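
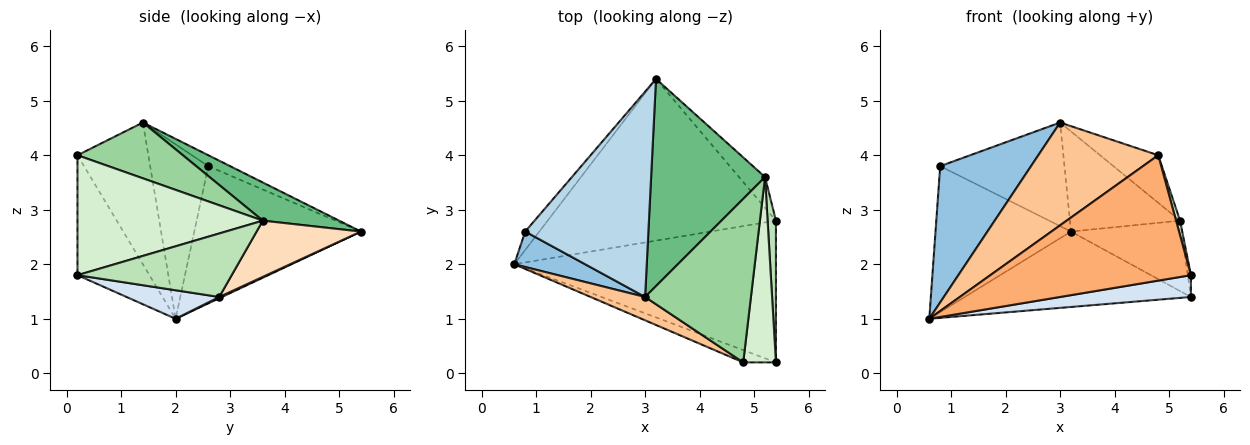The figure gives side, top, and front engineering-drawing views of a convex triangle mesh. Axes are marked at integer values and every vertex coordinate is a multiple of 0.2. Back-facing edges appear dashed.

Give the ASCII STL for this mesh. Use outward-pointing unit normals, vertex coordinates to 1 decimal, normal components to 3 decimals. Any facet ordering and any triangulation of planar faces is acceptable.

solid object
 facet normal -0.773 0.629 -0.080
  outer loop
   vertex 0.8 2.6 3.8
   vertex 3.2 5.4 2.6
   vertex 0.6 2.0 1.0
  endloop
 endfacet
 facet normal -0.527 -0.823 0.214
  outer loop
   vertex 0.8 2.6 3.8
   vertex 0.6 2.0 1.0
   vertex 3.0 1.4 4.6
  endloop
 endfacet
 facet normal -0.079 0.449 0.890
  outer loop
   vertex 0.8 2.6 3.8
   vertex 3.0 1.4 4.6
   vertex 3.2 5.4 2.6
  endloop
 endfacet
 facet normal 0.107 -0.151 -0.983
  outer loop
   vertex 5.4 2.8 1.4
   vertex 5.4 0.2 1.8
   vertex 0.6 2.0 1.0
  endloop
 endfacet
 facet normal 0.005 0.423 -0.906
  outer loop
   vertex 5.4 2.8 1.4
   vertex 0.6 2.0 1.0
   vertex 3.2 5.4 2.6
  endloop
 endfacet
 facet normal -0.336 -0.937 -0.092
  outer loop
   vertex 4.8 0.2 4.0
   vertex 0.6 2.0 1.0
   vertex 5.4 0.2 1.8
  endloop
 endfacet
 facet normal -0.499 -0.845 0.192
  outer loop
   vertex 4.8 0.2 4.0
   vertex 3.0 1.4 4.6
   vertex 0.6 2.0 1.0
  endloop
 endfacet
 facet normal 0.654 0.693 -0.303
  outer loop
   vertex 5.2 3.6 2.8
   vertex 5.4 2.8 1.4
   vertex 3.2 5.4 2.6
  endloop
 endfacet
 facet normal 0.289 0.417 0.862
  outer loop
   vertex 5.2 3.6 2.8
   vertex 3.2 5.4 2.6
   vertex 3.0 1.4 4.6
  endloop
 endfacet
 facet normal 0.452 0.249 0.857
  outer loop
   vertex 5.2 3.6 2.8
   vertex 3.0 1.4 4.6
   vertex 4.8 0.2 4.0
  endloop
 endfacet
 facet normal 0.991 0.020 0.130
  outer loop
   vertex 5.2 3.6 2.8
   vertex 5.4 0.2 1.8
   vertex 5.4 2.8 1.4
  endloop
 endfacet
 facet normal 0.965 -0.021 0.263
  outer loop
   vertex 5.2 3.6 2.8
   vertex 4.8 0.2 4.0
   vertex 5.4 0.2 1.8
  endloop
 endfacet
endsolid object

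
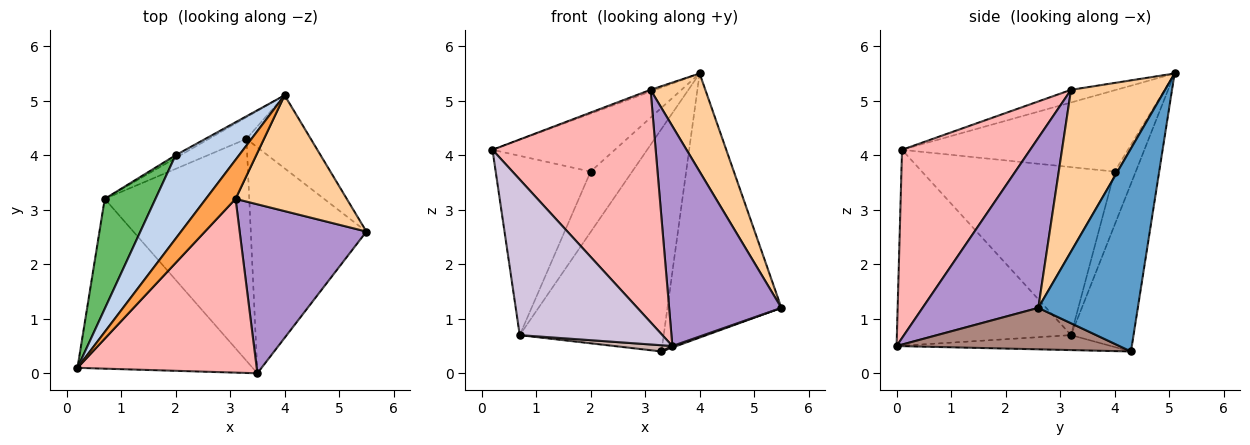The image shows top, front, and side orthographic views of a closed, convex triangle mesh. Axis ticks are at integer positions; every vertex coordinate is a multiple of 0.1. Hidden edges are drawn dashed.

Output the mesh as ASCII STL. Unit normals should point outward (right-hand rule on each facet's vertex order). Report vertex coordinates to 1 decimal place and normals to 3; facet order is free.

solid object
 facet normal 0.644 0.737 -0.204
  outer loop
   vertex 3.3 4.3 0.4
   vertex 4.0 5.1 5.5
   vertex 5.5 2.6 1.2
  endloop
 endfacet
 facet normal -0.725 0.393 0.566
  outer loop
   vertex 2.0 4.0 3.7
   vertex 0.2 0.1 4.1
   vertex 4.0 5.1 5.5
  endloop
 endfacet
 facet normal -0.392 0.041 0.919
  outer loop
   vertex 3.1 3.2 5.2
   vertex 4.0 5.1 5.5
   vertex 0.2 0.1 4.1
  endloop
 endfacet
 facet normal 0.743 -0.433 0.511
  outer loop
   vertex 3.1 3.2 5.2
   vertex 5.5 2.6 1.2
   vertex 4.0 5.1 5.5
  endloop
 endfacet
 facet normal -0.866 0.426 0.261
  outer loop
   vertex 0.7 3.2 0.7
   vertex 0.2 0.1 4.1
   vertex 2.0 4.0 3.7
  endloop
 endfacet
 facet normal -0.397 0.914 -0.089
  outer loop
   vertex 0.7 3.2 0.7
   vertex 4.0 5.1 5.5
   vertex 3.3 4.3 0.4
  endloop
 endfacet
 facet normal -0.453 0.891 -0.041
  outer loop
   vertex 0.7 3.2 0.7
   vertex 2.0 4.0 3.7
   vertex 4.0 5.1 5.5
  endloop
 endfacet
 facet normal 0.532 -0.678 0.507
  outer loop
   vertex 3.5 0.0 0.5
   vertex 3.1 3.2 5.2
   vertex 0.2 0.1 4.1
  endloop
 endfacet
 facet normal 0.633 -0.614 0.472
  outer loop
   vertex 3.5 0.0 0.5
   vertex 5.5 2.6 1.2
   vertex 3.1 3.2 5.2
  endloop
 endfacet
 facet normal -0.636 -0.521 -0.569
  outer loop
   vertex 3.5 0.0 0.5
   vertex 0.2 0.1 4.1
   vertex 0.7 3.2 0.7
  endloop
 endfacet
 facet normal 0.338 -0.006 -0.941
  outer loop
   vertex 3.5 0.0 0.5
   vertex 3.3 4.3 0.4
   vertex 5.5 2.6 1.2
  endloop
 endfacet
 facet normal -0.103 -0.028 -0.994
  outer loop
   vertex 3.5 0.0 0.5
   vertex 0.7 3.2 0.7
   vertex 3.3 4.3 0.4
  endloop
 endfacet
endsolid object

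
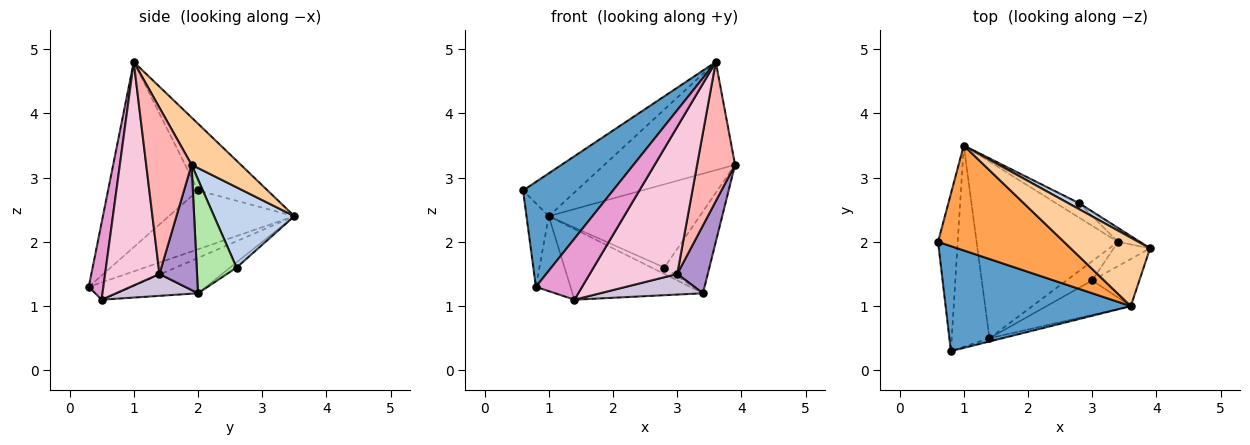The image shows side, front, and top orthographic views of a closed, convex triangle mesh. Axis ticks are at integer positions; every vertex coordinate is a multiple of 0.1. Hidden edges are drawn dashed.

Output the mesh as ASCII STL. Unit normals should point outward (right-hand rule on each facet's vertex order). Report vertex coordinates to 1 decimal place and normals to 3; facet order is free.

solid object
 facet normal -0.577 -0.577 0.577
  outer loop
   vertex 3.6 1.0 4.8
   vertex 0.6 2.0 2.8
   vertex 0.8 0.3 1.3
  endloop
 endfacet
 facet normal 0.469 0.881 0.063
  outer loop
   vertex 1.0 3.5 2.4
   vertex 3.9 1.9 3.2
   vertex 2.8 2.6 1.6
  endloop
 endfacet
 facet normal -0.441 0.339 0.831
  outer loop
   vertex 1.0 3.5 2.4
   vertex 0.6 2.0 2.8
   vertex 3.6 1.0 4.8
  endloop
 endfacet
 facet normal 0.304 0.805 0.510
  outer loop
   vertex 1.0 3.5 2.4
   vertex 3.6 1.0 4.8
   vertex 3.9 1.9 3.2
  endloop
 endfacet
 facet normal -0.935 0.166 -0.313
  outer loop
   vertex 1.0 3.5 2.4
   vertex 0.8 0.3 1.3
   vertex 0.6 2.0 2.8
  endloop
 endfacet
 facet normal 0.658 0.742 -0.127
  outer loop
   vertex 3.4 2.0 1.2
   vertex 2.8 2.6 1.6
   vertex 3.9 1.9 3.2
  endloop
 endfacet
 facet normal -0.199 0.398 -0.896
  outer loop
   vertex 3.4 2.0 1.2
   vertex 1.0 3.5 2.4
   vertex 2.8 2.6 1.6
  endloop
 endfacet
 facet normal 0.749 -0.627 -0.212
  outer loop
   vertex 3.0 1.4 1.5
   vertex 3.9 1.9 3.2
   vertex 3.6 1.0 4.8
  endloop
 endfacet
 facet normal 0.757 -0.615 -0.220
  outer loop
   vertex 3.0 1.4 1.5
   vertex 3.4 2.0 1.2
   vertex 3.9 1.9 3.2
  endloop
 endfacet
 facet normal 0.503 -0.631 -0.591
  outer loop
   vertex 1.4 0.5 1.1
   vertex 3.4 2.0 1.2
   vertex 3.0 1.4 1.5
  endloop
 endfacet
 facet normal -0.394 0.321 -0.861
  outer loop
   vertex 1.4 0.5 1.1
   vertex 0.8 0.3 1.3
   vertex 1.0 3.5 2.4
  endloop
 endfacet
 facet normal -0.226 0.362 -0.904
  outer loop
   vertex 1.4 0.5 1.1
   vertex 1.0 3.5 2.4
   vertex 3.4 2.0 1.2
  endloop
 endfacet
 facet normal 0.301 -0.952 -0.050
  outer loop
   vertex 1.4 0.5 1.1
   vertex 3.6 1.0 4.8
   vertex 0.8 0.3 1.3
  endloop
 endfacet
 facet normal 0.517 -0.833 -0.195
  outer loop
   vertex 1.4 0.5 1.1
   vertex 3.0 1.4 1.5
   vertex 3.6 1.0 4.8
  endloop
 endfacet
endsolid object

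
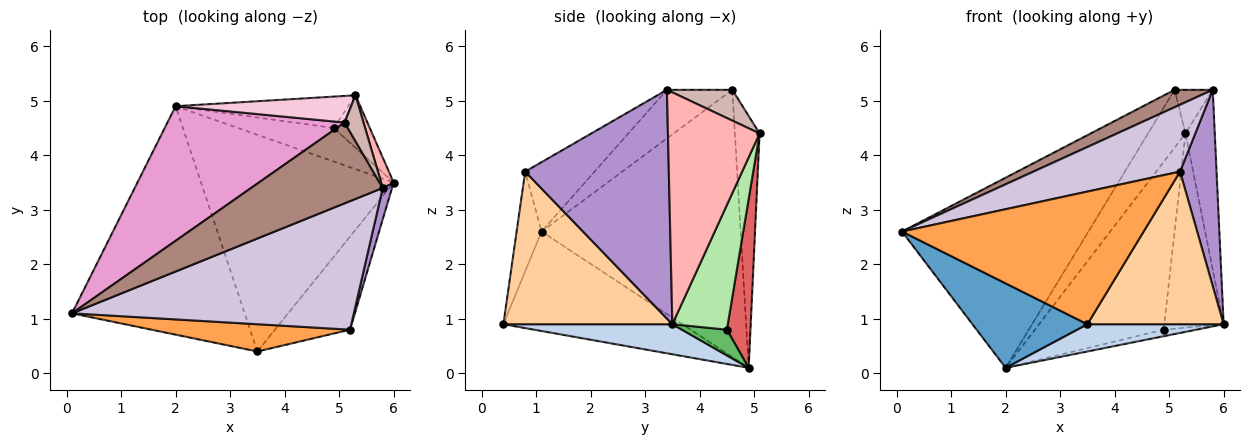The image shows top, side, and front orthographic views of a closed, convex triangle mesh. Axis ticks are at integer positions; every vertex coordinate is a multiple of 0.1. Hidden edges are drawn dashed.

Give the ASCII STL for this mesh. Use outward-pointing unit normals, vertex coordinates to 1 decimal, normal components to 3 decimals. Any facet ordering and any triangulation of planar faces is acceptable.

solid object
 facet normal -0.475 -0.305 -0.825
  outer loop
   vertex 3.5 0.4 0.9
   vertex 0.1 1.1 2.6
   vertex 2.0 4.9 0.1
  endloop
 endfacet
 facet normal 0.153 -0.123 -0.981
  outer loop
   vertex 3.5 0.4 0.9
   vertex 2.0 4.9 0.1
   vertex 6.0 3.5 0.9
  endloop
 endfacet
 facet normal -0.101 -0.975 0.200
  outer loop
   vertex 3.5 0.4 0.9
   vertex 5.2 0.8 3.7
   vertex 0.1 1.1 2.6
  endloop
 endfacet
 facet normal 0.727 -0.586 -0.358
  outer loop
   vertex 3.5 0.4 0.9
   vertex 6.0 3.5 0.9
   vertex 5.2 0.8 3.7
  endloop
 endfacet
 facet normal 0.255 0.185 -0.949
  outer loop
   vertex 4.9 4.5 0.8
   vertex 6.0 3.5 0.9
   vertex 2.0 4.9 0.1
  endloop
 endfacet
 facet normal 0.669 0.717 -0.194
  outer loop
   vertex 4.9 4.5 0.8
   vertex 5.3 5.1 4.4
   vertex 6.0 3.5 0.9
  endloop
 endfacet
 facet normal 0.177 0.967 -0.181
  outer loop
   vertex 4.9 4.5 0.8
   vertex 2.0 4.9 0.1
   vertex 5.3 5.1 4.4
  endloop
 endfacet
 facet normal 0.951 0.304 0.051
  outer loop
   vertex 5.8 3.4 5.2
   vertex 6.0 3.5 0.9
   vertex 5.3 5.1 4.4
  endloop
 endfacet
 facet normal 0.968 -0.246 0.039
  outer loop
   vertex 5.8 3.4 5.2
   vertex 5.2 0.8 3.7
   vertex 6.0 3.5 0.9
  endloop
 endfacet
 facet normal -0.213 -0.451 0.867
  outer loop
   vertex 5.8 3.4 5.2
   vertex 0.1 1.1 2.6
   vertex 5.2 0.8 3.7
  endloop
 endfacet
 facet normal -0.340 -0.198 0.920
  outer loop
   vertex 5.1 4.6 5.2
   vertex 0.1 1.1 2.6
   vertex 5.8 3.4 5.2
  endloop
 endfacet
 facet normal 0.763 0.445 0.469
  outer loop
   vertex 5.1 4.6 5.2
   vertex 5.8 3.4 5.2
   vertex 5.3 5.1 4.4
  endloop
 endfacet
 facet normal -0.657 0.615 0.436
  outer loop
   vertex 5.1 4.6 5.2
   vertex 2.0 4.9 0.1
   vertex 0.1 1.1 2.6
  endloop
 endfacet
 facet normal -0.514 0.779 0.358
  outer loop
   vertex 5.1 4.6 5.2
   vertex 5.3 5.1 4.4
   vertex 2.0 4.9 0.1
  endloop
 endfacet
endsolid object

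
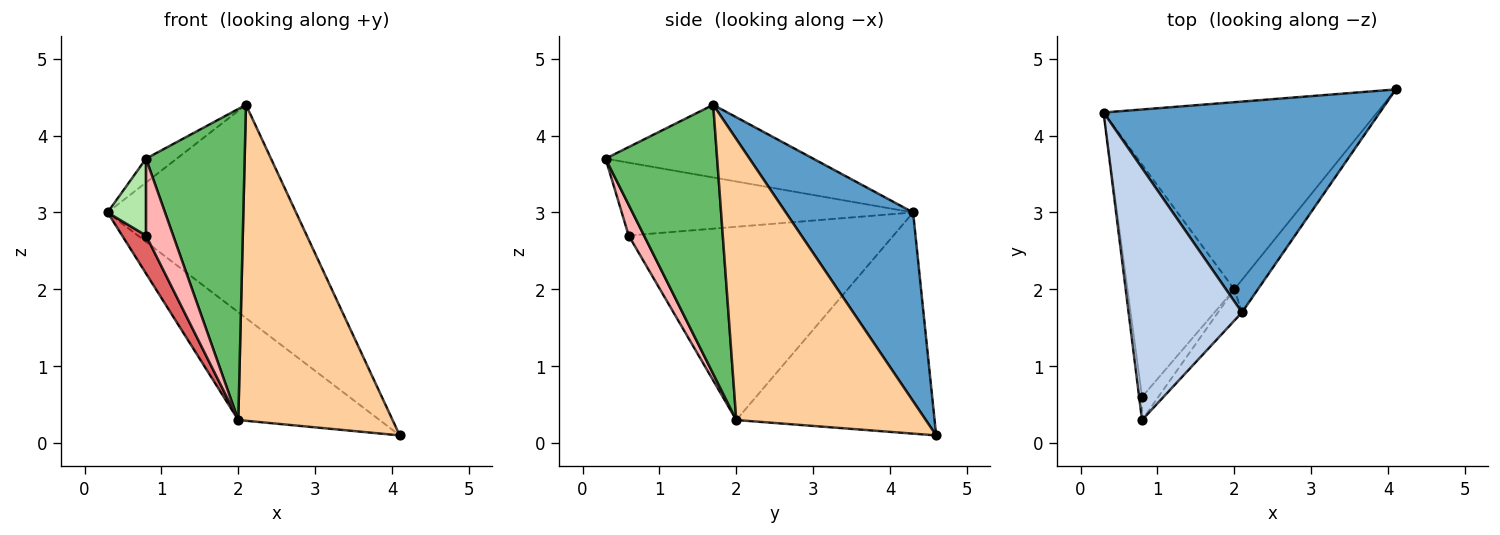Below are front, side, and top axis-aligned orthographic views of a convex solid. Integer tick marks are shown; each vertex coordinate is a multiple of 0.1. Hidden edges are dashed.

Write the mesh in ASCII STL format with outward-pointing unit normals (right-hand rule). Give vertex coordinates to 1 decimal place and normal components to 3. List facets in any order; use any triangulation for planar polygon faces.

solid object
 facet normal 0.433 0.641 0.634
  outer loop
   vertex 2.1 1.7 4.4
   vertex 4.1 4.6 0.1
   vertex 0.3 4.3 3.0
  endloop
 endfacet
 facet normal -0.538 0.080 0.839
  outer loop
   vertex 2.1 1.7 4.4
   vertex 0.3 4.3 3.0
   vertex 0.8 0.3 3.7
  endloop
 endfacet
 facet normal -0.574 0.409 -0.710
  outer loop
   vertex 2.0 2.0 0.3
   vertex 0.3 4.3 3.0
   vertex 4.1 4.6 0.1
  endloop
 endfacet
 facet normal 0.774 -0.630 -0.065
  outer loop
   vertex 2.0 2.0 0.3
   vertex 4.1 4.6 0.1
   vertex 2.1 1.7 4.4
  endloop
 endfacet
 facet normal 0.748 -0.661 -0.067
  outer loop
   vertex 2.0 2.0 0.3
   vertex 2.1 1.7 4.4
   vertex 0.8 0.3 3.7
  endloop
 endfacet
 facet normal -0.991 -0.131 -0.039
  outer loop
   vertex 0.8 0.6 2.7
   vertex 0.8 0.3 3.7
   vertex 0.3 4.3 3.0
  endloop
 endfacet
 facet normal -0.872 -0.079 -0.482
  outer loop
   vertex 0.8 0.6 2.7
   vertex 0.3 4.3 3.0
   vertex 2.0 2.0 0.3
  endloop
 endfacet
 facet normal 0.477 -0.842 -0.253
  outer loop
   vertex 0.8 0.6 2.7
   vertex 2.0 2.0 0.3
   vertex 0.8 0.3 3.7
  endloop
 endfacet
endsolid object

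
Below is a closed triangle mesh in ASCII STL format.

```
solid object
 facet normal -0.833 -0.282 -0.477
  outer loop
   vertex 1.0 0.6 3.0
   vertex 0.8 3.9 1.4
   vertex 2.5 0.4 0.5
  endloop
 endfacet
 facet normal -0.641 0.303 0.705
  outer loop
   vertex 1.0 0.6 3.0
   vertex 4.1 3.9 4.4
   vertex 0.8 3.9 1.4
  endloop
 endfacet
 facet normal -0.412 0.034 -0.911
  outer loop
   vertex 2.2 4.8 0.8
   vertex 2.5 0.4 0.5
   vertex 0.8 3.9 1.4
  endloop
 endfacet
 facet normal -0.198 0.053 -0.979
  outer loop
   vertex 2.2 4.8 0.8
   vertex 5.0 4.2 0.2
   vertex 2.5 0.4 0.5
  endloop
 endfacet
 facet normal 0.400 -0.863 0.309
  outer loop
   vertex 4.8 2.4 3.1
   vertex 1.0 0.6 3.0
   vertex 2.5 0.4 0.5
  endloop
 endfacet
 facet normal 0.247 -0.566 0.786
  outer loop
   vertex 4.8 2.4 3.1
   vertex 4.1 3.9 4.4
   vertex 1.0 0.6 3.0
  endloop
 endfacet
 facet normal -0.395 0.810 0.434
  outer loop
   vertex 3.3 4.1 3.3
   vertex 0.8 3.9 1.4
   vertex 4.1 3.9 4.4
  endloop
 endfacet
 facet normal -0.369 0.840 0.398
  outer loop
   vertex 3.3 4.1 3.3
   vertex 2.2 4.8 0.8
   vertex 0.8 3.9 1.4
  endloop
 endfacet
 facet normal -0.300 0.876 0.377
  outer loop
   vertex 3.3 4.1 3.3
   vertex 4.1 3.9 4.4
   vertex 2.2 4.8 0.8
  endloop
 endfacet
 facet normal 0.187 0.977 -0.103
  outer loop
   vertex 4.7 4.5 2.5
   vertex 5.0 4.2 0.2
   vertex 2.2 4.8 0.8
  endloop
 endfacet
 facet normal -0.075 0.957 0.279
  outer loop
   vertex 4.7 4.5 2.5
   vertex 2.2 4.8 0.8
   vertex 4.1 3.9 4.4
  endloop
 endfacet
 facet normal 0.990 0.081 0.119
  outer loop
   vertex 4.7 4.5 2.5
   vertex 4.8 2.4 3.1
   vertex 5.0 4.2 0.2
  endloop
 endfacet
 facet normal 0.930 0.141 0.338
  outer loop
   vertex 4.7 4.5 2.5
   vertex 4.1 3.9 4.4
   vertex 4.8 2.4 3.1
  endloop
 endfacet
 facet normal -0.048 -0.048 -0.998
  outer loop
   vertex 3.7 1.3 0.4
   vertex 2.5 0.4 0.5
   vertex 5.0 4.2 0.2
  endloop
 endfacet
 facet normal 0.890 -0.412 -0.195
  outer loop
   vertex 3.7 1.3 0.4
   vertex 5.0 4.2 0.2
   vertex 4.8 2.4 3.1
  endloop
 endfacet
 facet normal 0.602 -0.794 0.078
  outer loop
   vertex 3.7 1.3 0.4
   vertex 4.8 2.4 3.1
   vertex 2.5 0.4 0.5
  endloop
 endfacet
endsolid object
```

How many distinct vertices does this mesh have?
10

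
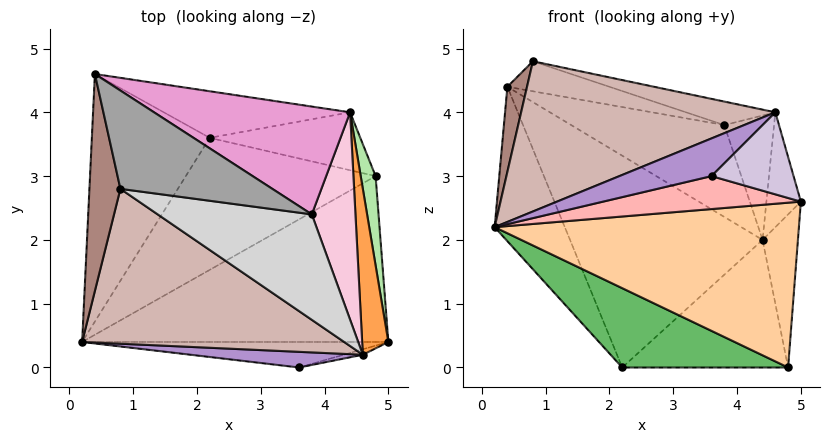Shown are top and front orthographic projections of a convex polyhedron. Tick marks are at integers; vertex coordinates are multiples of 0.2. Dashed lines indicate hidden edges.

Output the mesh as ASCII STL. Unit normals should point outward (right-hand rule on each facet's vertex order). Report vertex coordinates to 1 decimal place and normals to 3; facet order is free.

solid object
 facet normal -0.872 0.259 -0.416
  outer loop
   vertex 2.2 3.6 0.0
   vertex 0.2 0.4 2.2
   vertex 0.4 4.6 4.4
  endloop
 endfacet
 facet normal 0.018 0.977 -0.215
  outer loop
   vertex 4.4 4.0 2.0
   vertex 2.2 3.6 0.0
   vertex 0.4 4.6 4.4
  endloop
 endfacet
 facet normal 0.933 0.205 0.296
  outer loop
   vertex 4.6 0.2 4.0
   vertex 5.0 0.4 2.6
   vertex 4.4 4.0 2.0
  endloop
 endfacet
 facet normal 0.059 -0.704 -0.708
  outer loop
   vertex 4.8 3.0 0.0
   vertex 5.0 0.4 2.6
   vertex 0.2 0.4 2.2
  endloop
 endfacet
 facet normal -0.118 -0.511 -0.851
  outer loop
   vertex 4.8 3.0 0.0
   vertex 0.2 0.4 2.2
   vertex 2.2 3.6 0.0
  endloop
 endfacet
 facet normal 0.978 0.181 0.105
  outer loop
   vertex 4.8 3.0 0.0
   vertex 4.4 4.0 2.0
   vertex 5.0 0.4 2.6
  endloop
 endfacet
 facet normal 0.206 0.891 -0.404
  outer loop
   vertex 4.8 3.0 0.0
   vertex 2.2 3.6 0.0
   vertex 4.4 4.0 2.0
  endloop
 endfacet
 facet normal 0.051 -0.790 -0.611
  outer loop
   vertex 3.6 0.0 3.0
   vertex 0.2 0.4 2.2
   vertex 5.0 0.4 2.6
  endloop
 endfacet
 facet normal -0.195 -0.906 0.376
  outer loop
   vertex 3.6 0.0 3.0
   vertex 4.6 0.2 4.0
   vertex 0.2 0.4 2.2
  endloop
 endfacet
 facet normal 0.257 -0.964 -0.064
  outer loop
   vertex 3.6 0.0 3.0
   vertex 5.0 0.4 2.6
   vertex 4.6 0.2 4.0
  endloop
 endfacet
 facet normal -0.932 -0.132 0.337
  outer loop
   vertex 0.8 2.8 4.8
   vertex 0.4 4.6 4.4
   vertex 0.2 0.4 2.2
  endloop
 endfacet
 facet normal -0.309 -0.662 0.683
  outer loop
   vertex 0.8 2.8 4.8
   vertex 0.2 0.4 2.2
   vertex 4.6 0.2 4.0
  endloop
 endfacet
 facet normal 0.485 0.567 0.666
  outer loop
   vertex 3.8 2.4 3.8
   vertex 4.4 4.0 2.0
   vertex 0.4 4.6 4.4
  endloop
 endfacet
 facet normal 0.768 0.329 0.549
  outer loop
   vertex 3.8 2.4 3.8
   vertex 4.6 0.2 4.0
   vertex 4.4 4.0 2.0
  endloop
 endfacet
 facet normal 0.337 0.275 0.901
  outer loop
   vertex 3.8 2.4 3.8
   vertex 0.4 4.6 4.4
   vertex 0.8 2.8 4.8
  endloop
 endfacet
 facet normal 0.334 0.205 0.920
  outer loop
   vertex 3.8 2.4 3.8
   vertex 0.8 2.8 4.8
   vertex 4.6 0.2 4.0
  endloop
 endfacet
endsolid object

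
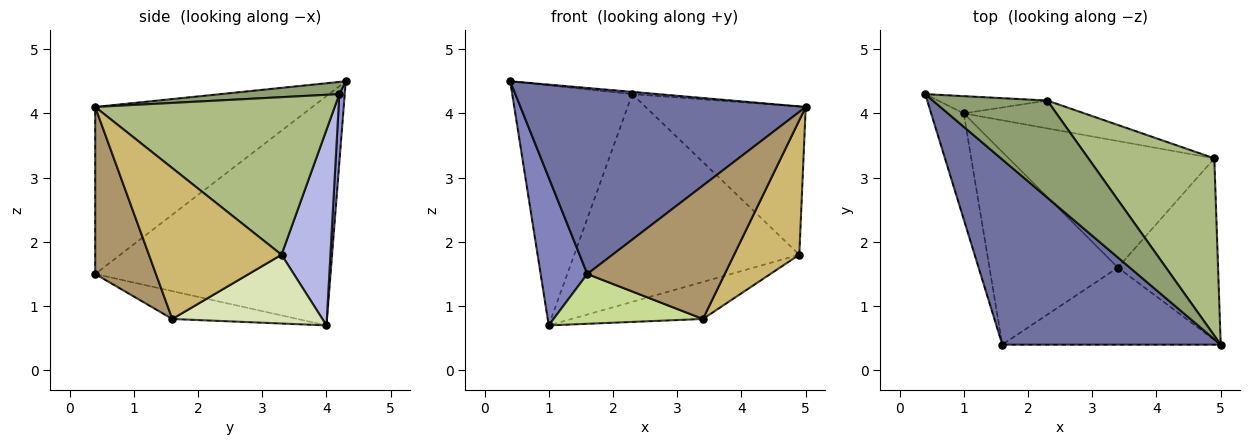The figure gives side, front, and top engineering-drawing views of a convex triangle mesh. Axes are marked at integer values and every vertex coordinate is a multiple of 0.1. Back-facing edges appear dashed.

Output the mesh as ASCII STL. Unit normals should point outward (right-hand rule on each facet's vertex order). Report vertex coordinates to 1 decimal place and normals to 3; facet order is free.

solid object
 facet normal -0.475 -0.624 0.621
  outer loop
   vertex 1.6 0.4 1.5
   vertex 5.0 0.4 4.1
   vertex 0.4 4.3 4.5
  endloop
 endfacet
 facet normal -0.971 -0.193 -0.138
  outer loop
   vertex 1.0 4.0 0.7
   vertex 1.6 0.4 1.5
   vertex 0.4 4.3 4.5
  endloop
 endfacet
 facet normal 0.045 0.996 -0.072
  outer loop
   vertex 2.3 4.2 4.3
   vertex 1.0 4.0 0.7
   vertex 0.4 4.3 4.5
  endloop
 endfacet
 facet normal 0.211 0.969 -0.130
  outer loop
   vertex 2.3 4.2 4.3
   vertex 4.9 3.3 1.8
   vertex 1.0 4.0 0.7
  endloop
 endfacet
 facet normal 0.106 0.023 0.994
  outer loop
   vertex 2.3 4.2 4.3
   vertex 0.4 4.3 4.5
   vertex 5.0 0.4 4.1
  endloop
 endfacet
 facet normal 0.692 0.463 0.553
  outer loop
   vertex 2.3 4.2 4.3
   vertex 5.0 0.4 4.1
   vertex 4.9 3.3 1.8
  endloop
 endfacet
 facet normal -0.205 -0.245 -0.948
  outer loop
   vertex 3.4 1.6 0.8
   vertex 1.6 0.4 1.5
   vertex 1.0 4.0 0.7
  endloop
 endfacet
 facet normal 0.306 0.268 -0.914
  outer loop
   vertex 3.4 1.6 0.8
   vertex 1.0 4.0 0.7
   vertex 4.9 3.3 1.8
  endloop
 endfacet
 facet normal 0.357 -0.809 -0.467
  outer loop
   vertex 3.4 1.6 0.8
   vertex 5.0 0.4 4.1
   vertex 1.6 0.4 1.5
  endloop
 endfacet
 facet normal 0.771 -0.379 -0.512
  outer loop
   vertex 3.4 1.6 0.8
   vertex 4.9 3.3 1.8
   vertex 5.0 0.4 4.1
  endloop
 endfacet
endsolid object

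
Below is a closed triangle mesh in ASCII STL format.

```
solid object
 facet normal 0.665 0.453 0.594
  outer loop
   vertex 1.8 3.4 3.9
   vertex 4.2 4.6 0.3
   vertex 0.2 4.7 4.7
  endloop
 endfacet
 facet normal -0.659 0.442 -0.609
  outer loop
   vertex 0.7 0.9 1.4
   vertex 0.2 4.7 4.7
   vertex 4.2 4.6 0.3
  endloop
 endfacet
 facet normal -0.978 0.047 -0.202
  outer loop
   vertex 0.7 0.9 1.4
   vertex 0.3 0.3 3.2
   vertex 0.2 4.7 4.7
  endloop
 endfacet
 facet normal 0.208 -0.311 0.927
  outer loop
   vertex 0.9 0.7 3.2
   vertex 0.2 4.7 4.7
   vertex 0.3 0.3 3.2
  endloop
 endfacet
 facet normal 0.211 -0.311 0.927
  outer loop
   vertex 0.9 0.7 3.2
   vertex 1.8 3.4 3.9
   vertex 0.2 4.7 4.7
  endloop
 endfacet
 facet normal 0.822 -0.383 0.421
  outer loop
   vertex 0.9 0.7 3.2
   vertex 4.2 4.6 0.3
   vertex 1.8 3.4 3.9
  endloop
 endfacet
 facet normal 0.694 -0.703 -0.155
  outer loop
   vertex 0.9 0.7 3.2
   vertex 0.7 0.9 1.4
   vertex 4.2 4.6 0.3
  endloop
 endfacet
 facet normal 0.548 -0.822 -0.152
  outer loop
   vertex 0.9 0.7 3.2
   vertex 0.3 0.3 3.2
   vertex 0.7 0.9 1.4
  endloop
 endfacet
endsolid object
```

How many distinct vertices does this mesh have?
6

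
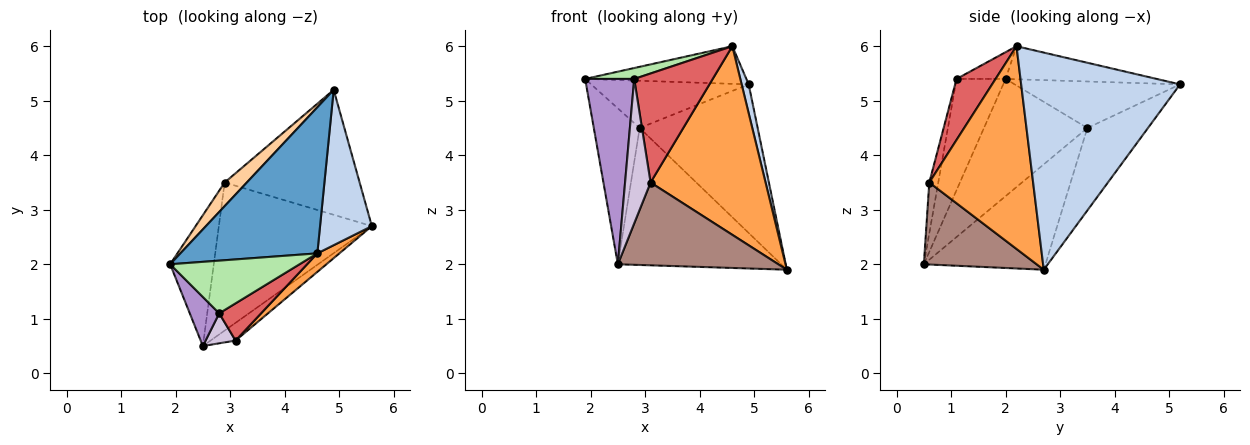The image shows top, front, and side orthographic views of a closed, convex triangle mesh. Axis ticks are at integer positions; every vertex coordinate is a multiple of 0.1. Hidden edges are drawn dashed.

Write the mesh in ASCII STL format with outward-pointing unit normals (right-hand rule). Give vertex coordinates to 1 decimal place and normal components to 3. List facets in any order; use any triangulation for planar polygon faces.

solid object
 facet normal -0.228 0.243 0.943
  outer loop
   vertex 4.6 2.2 6.0
   vertex 4.9 5.2 5.3
   vertex 1.9 2.0 5.4
  endloop
 endfacet
 facet normal 0.972 -0.043 0.232
  outer loop
   vertex 4.6 2.2 6.0
   vertex 5.6 2.7 1.9
   vertex 4.9 5.2 5.3
  endloop
 endfacet
 facet normal 0.668 -0.740 0.073
  outer loop
   vertex 3.1 0.6 3.5
   vertex 5.6 2.7 1.9
   vertex 4.6 2.2 6.0
  endloop
 endfacet
 facet normal -0.685 0.652 0.326
  outer loop
   vertex 2.9 3.5 4.5
   vertex 1.9 2.0 5.4
   vertex 4.9 5.2 5.3
  endloop
 endfacet
 facet normal -0.366 0.712 -0.599
  outer loop
   vertex 2.9 3.5 4.5
   vertex 4.9 5.2 5.3
   vertex 5.6 2.7 1.9
  endloop
 endfacet
 facet normal -0.199 -0.199 0.960
  outer loop
   vertex 2.8 1.1 5.4
   vertex 4.6 2.2 6.0
   vertex 1.9 2.0 5.4
  endloop
 endfacet
 facet normal 0.426 -0.856 0.293
  outer loop
   vertex 2.8 1.1 5.4
   vertex 3.1 0.6 3.5
   vertex 4.6 2.2 6.0
  endloop
 endfacet
 facet normal -0.865 0.384 -0.322
  outer loop
   vertex 2.5 0.5 2.0
   vertex 1.9 2.0 5.4
   vertex 2.9 3.5 4.5
  endloop
 endfacet
 facet normal -0.695 -0.695 0.184
  outer loop
   vertex 2.5 0.5 2.0
   vertex 2.8 1.1 5.4
   vertex 1.9 2.0 5.4
  endloop
 endfacet
 facet normal -0.326 -0.926 0.192
  outer loop
   vertex 2.5 0.5 2.0
   vertex 3.1 0.6 3.5
   vertex 2.8 1.1 5.4
  endloop
 endfacet
 facet normal 0.566 -0.806 -0.173
  outer loop
   vertex 2.5 0.5 2.0
   vertex 5.6 2.7 1.9
   vertex 3.1 0.6 3.5
  endloop
 endfacet
 facet normal -0.451 0.606 -0.655
  outer loop
   vertex 2.5 0.5 2.0
   vertex 2.9 3.5 4.5
   vertex 5.6 2.7 1.9
  endloop
 endfacet
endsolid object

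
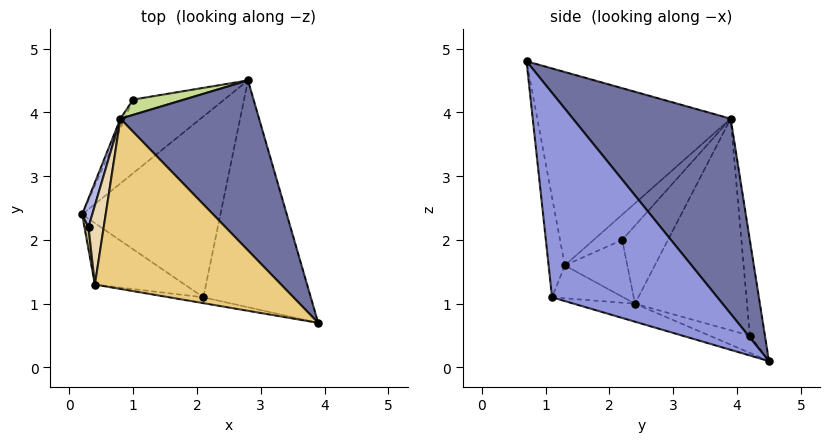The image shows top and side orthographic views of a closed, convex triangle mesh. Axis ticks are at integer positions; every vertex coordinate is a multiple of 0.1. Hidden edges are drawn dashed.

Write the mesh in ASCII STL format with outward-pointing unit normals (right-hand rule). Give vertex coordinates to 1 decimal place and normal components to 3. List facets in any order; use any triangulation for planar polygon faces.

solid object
 facet normal 0.590 0.690 0.420
  outer loop
   vertex 0.8 3.9 3.9
   vertex 3.9 0.7 4.8
   vertex 2.8 4.5 0.1
  endloop
 endfacet
 facet normal -0.125 -0.256 -0.959
  outer loop
   vertex 2.1 1.1 1.1
   vertex 0.2 2.4 1.0
   vertex 2.8 4.5 0.1
  endloop
 endfacet
 facet normal 0.843 -0.304 -0.443
  outer loop
   vertex 2.1 1.1 1.1
   vertex 2.8 4.5 0.1
   vertex 3.9 0.7 4.8
  endloop
 endfacet
 facet normal -0.981 0.146 0.127
  outer loop
   vertex 0.3 2.2 2.0
   vertex 0.8 3.9 3.9
   vertex 0.2 2.4 1.0
  endloop
 endfacet
 facet normal -0.183 -0.187 -0.965
  outer loop
   vertex 1.0 4.2 0.5
   vertex 2.8 4.5 0.1
   vertex 0.2 2.4 1.0
  endloop
 endfacet
 facet normal -0.916 0.402 -0.018
  outer loop
   vertex 1.0 4.2 0.5
   vertex 0.2 2.4 1.0
   vertex 0.8 3.9 3.9
  endloop
 endfacet
 facet normal -0.147 0.986 0.078
  outer loop
   vertex 1.0 4.2 0.5
   vertex 0.8 3.9 3.9
   vertex 2.8 4.5 0.1
  endloop
 endfacet
 facet normal -0.130 -0.991 -0.044
  outer loop
   vertex 0.4 1.3 1.6
   vertex 2.1 1.1 1.1
   vertex 3.9 0.7 4.8
  endloop
 endfacet
 facet normal -0.298 -0.498 -0.814
  outer loop
   vertex 0.4 1.3 1.6
   vertex 0.2 2.4 1.0
   vertex 2.1 1.1 1.1
  endloop
 endfacet
 facet normal -0.987 -0.141 0.071
  outer loop
   vertex 0.4 1.3 1.6
   vertex 0.3 2.2 2.0
   vertex 0.2 2.4 1.0
  endloop
 endfacet
 facet normal -0.644 -0.449 0.620
  outer loop
   vertex 0.4 1.3 1.6
   vertex 3.9 0.7 4.8
   vertex 0.8 3.9 3.9
  endloop
 endfacet
 facet normal -0.815 -0.309 0.491
  outer loop
   vertex 0.4 1.3 1.6
   vertex 0.8 3.9 3.9
   vertex 0.3 2.2 2.0
  endloop
 endfacet
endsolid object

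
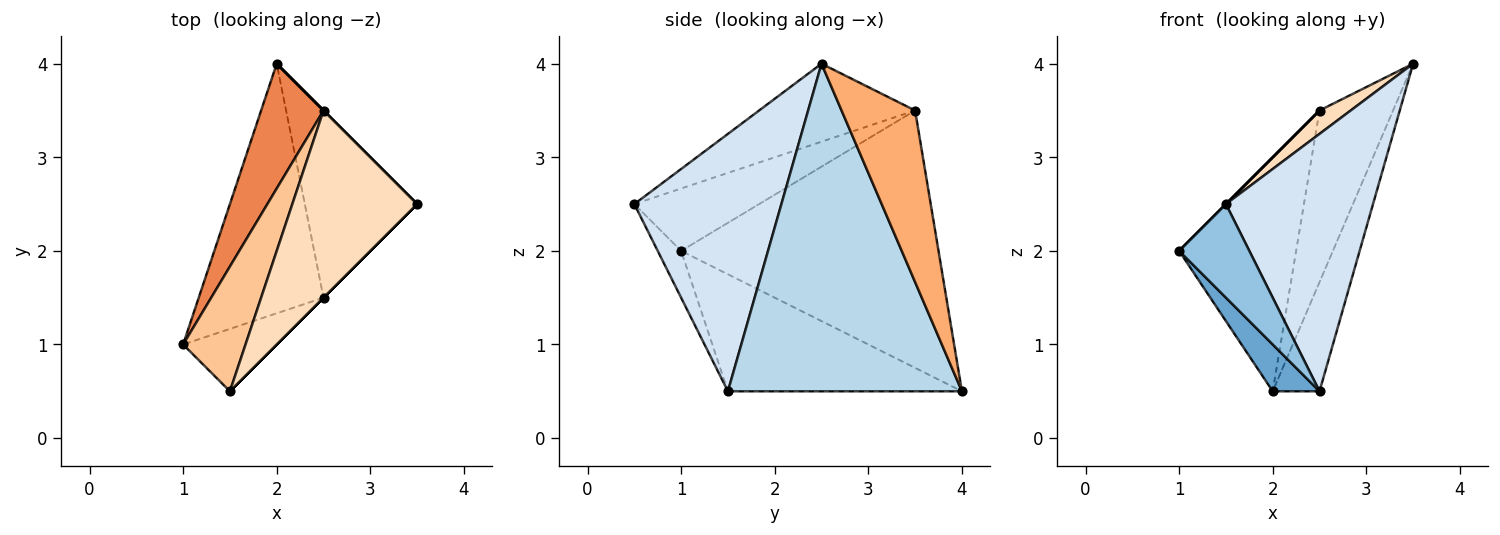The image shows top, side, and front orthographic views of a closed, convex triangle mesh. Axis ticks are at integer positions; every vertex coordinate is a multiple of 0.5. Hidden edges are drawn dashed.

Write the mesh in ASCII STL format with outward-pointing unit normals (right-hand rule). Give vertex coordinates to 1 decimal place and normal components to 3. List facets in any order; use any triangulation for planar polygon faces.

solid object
 facet normal -0.678 -0.136 -0.723
  outer loop
   vertex 2.5 1.5 0.5
   vertex 1.0 1.0 2.0
   vertex 2.0 4.0 0.5
  endloop
 endfacet
 facet normal -0.267 -0.802 -0.535
  outer loop
   vertex 2.5 1.5 0.5
   vertex 1.5 0.5 2.5
   vertex 1.0 1.0 2.0
  endloop
 endfacet
 facet normal 0.929 0.186 -0.319
  outer loop
   vertex 2.5 1.5 0.5
   vertex 2.0 4.0 0.5
   vertex 3.5 2.5 4.0
  endloop
 endfacet
 facet normal 0.707 -0.707 0.000
  outer loop
   vertex 2.5 1.5 0.5
   vertex 3.5 2.5 4.0
   vertex 1.5 0.5 2.5
  endloop
 endfacet
 facet normal -0.889 0.404 0.216
  outer loop
   vertex 2.5 3.5 3.5
   vertex 2.0 4.0 0.5
   vertex 1.0 1.0 2.0
  endloop
 endfacet
 facet normal 0.707 0.707 0.000
  outer loop
   vertex 2.5 3.5 3.5
   vertex 3.5 2.5 4.0
   vertex 2.0 4.0 0.5
  endloop
 endfacet
 facet normal -0.707 0.000 0.707
  outer loop
   vertex 2.5 3.5 3.5
   vertex 1.0 1.0 2.0
   vertex 1.5 0.5 2.5
  endloop
 endfacet
 facet normal -0.527 -0.105 0.843
  outer loop
   vertex 2.5 3.5 3.5
   vertex 1.5 0.5 2.5
   vertex 3.5 2.5 4.0
  endloop
 endfacet
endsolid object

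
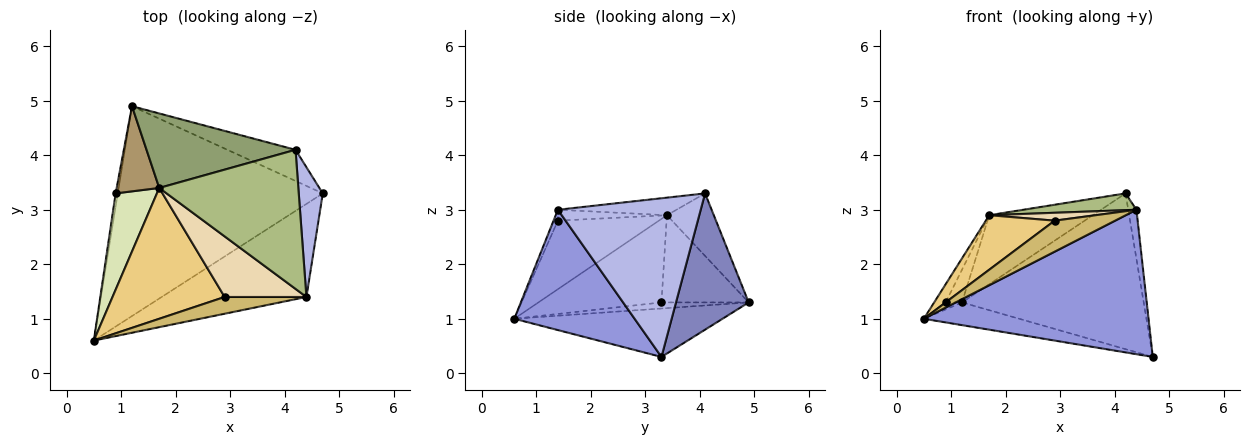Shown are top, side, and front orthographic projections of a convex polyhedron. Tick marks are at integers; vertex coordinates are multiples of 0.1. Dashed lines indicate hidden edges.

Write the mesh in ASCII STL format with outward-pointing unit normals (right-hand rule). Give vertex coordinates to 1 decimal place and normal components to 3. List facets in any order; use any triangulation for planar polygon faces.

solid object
 facet normal -0.229 0.105 -0.968
  outer loop
   vertex 1.2 4.9 1.3
   vertex 4.7 3.3 0.3
   vertex 0.5 0.6 1.0
  endloop
 endfacet
 facet normal 0.365 0.913 -0.183
  outer loop
   vertex 4.2 4.1 3.3
   vertex 4.7 3.3 0.3
   vertex 1.2 4.9 1.3
  endloop
 endfacet
 facet normal 0.410 -0.767 -0.494
  outer loop
   vertex 4.4 1.4 3.0
   vertex 0.5 0.6 1.0
   vertex 4.7 3.3 0.3
  endloop
 endfacet
 facet normal 0.987 0.057 0.149
  outer loop
   vertex 4.4 1.4 3.0
   vertex 4.7 3.3 0.3
   vertex 4.2 4.1 3.3
  endloop
 endfacet
 facet normal -0.294 0.650 0.701
  outer loop
   vertex 1.7 3.4 2.9
   vertex 4.2 4.1 3.3
   vertex 1.2 4.9 1.3
  endloop
 endfacet
 facet normal -0.124 -0.119 0.985
  outer loop
   vertex 1.7 3.4 2.9
   vertex 4.4 1.4 3.0
   vertex 4.2 4.1 3.3
  endloop
 endfacet
 facet normal -0.928 0.174 -0.329
  outer loop
   vertex 0.9 3.3 1.3
   vertex 1.2 4.9 1.3
   vertex 0.5 0.6 1.0
  endloop
 endfacet
 facet normal -0.893 0.083 0.441
  outer loop
   vertex 0.9 3.3 1.3
   vertex 0.5 0.6 1.0
   vertex 1.7 3.4 2.9
  endloop
 endfacet
 facet normal -0.886 0.166 0.433
  outer loop
   vertex 0.9 3.3 1.3
   vertex 1.7 3.4 2.9
   vertex 1.2 4.9 1.3
  endloop
 endfacet
 facet normal -0.063 -0.878 0.475
  outer loop
   vertex 2.9 1.4 2.8
   vertex 0.5 0.6 1.0
   vertex 4.4 1.4 3.0
  endloop
 endfacet
 facet normal -0.491 -0.335 0.804
  outer loop
   vertex 2.9 1.4 2.8
   vertex 1.7 3.4 2.9
   vertex 0.5 0.6 1.0
  endloop
 endfacet
 facet normal -0.131 -0.128 0.983
  outer loop
   vertex 2.9 1.4 2.8
   vertex 4.4 1.4 3.0
   vertex 1.7 3.4 2.9
  endloop
 endfacet
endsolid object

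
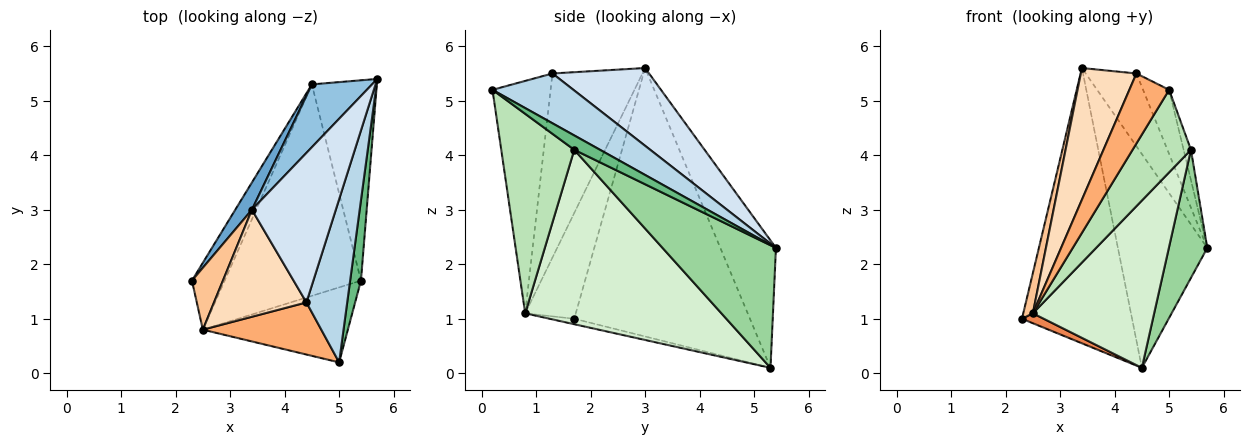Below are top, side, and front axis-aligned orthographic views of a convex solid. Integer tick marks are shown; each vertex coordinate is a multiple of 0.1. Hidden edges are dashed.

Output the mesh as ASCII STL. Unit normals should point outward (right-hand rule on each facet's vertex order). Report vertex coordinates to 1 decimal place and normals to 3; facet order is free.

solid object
 facet normal -0.846 0.530 0.053
  outer loop
   vertex 4.5 5.3 0.1
   vertex 2.3 1.7 1.0
   vertex 3.4 3.0 5.6
  endloop
 endfacet
 facet normal -0.512 0.824 0.242
  outer loop
   vertex 4.5 5.3 0.1
   vertex 3.4 3.0 5.6
   vertex 5.7 5.4 2.3
  endloop
 endfacet
 facet normal 0.751 0.242 0.615
  outer loop
   vertex 4.4 1.3 5.5
   vertex 5.0 0.2 5.2
   vertex 5.7 5.4 2.3
  endloop
 endfacet
 facet normal 0.640 0.336 0.691
  outer loop
   vertex 4.4 1.3 5.5
   vertex 5.7 5.4 2.3
   vertex 3.4 3.0 5.6
  endloop
 endfacet
 facet normal -0.163 -0.145 -0.976
  outer loop
   vertex 2.5 0.8 1.1
   vertex 2.3 1.7 1.0
   vertex 4.5 5.3 0.1
  endloop
 endfacet
 facet normal -0.761 -0.521 0.388
  outer loop
   vertex 2.5 0.8 1.1
   vertex 5.0 0.2 5.2
   vertex 4.4 1.3 5.5
  endloop
 endfacet
 facet normal -0.944 -0.179 0.276
  outer loop
   vertex 2.5 0.8 1.1
   vertex 3.4 3.0 5.6
   vertex 2.3 1.7 1.0
  endloop
 endfacet
 facet normal -0.782 -0.483 0.393
  outer loop
   vertex 2.5 0.8 1.1
   vertex 4.4 1.3 5.5
   vertex 3.4 3.0 5.6
  endloop
 endfacet
 facet normal 0.779 0.222 0.586
  outer loop
   vertex 5.4 1.7 4.1
   vertex 5.7 5.4 2.3
   vertex 5.0 0.2 5.2
  endloop
 endfacet
 facet normal 0.846 -0.287 -0.449
  outer loop
   vertex 5.4 1.7 4.1
   vertex 4.5 5.3 0.1
   vertex 5.7 5.4 2.3
  endloop
 endfacet
 facet normal 0.679 -0.543 -0.494
  outer loop
   vertex 5.4 1.7 4.1
   vertex 5.0 0.2 5.2
   vertex 2.5 0.8 1.1
  endloop
 endfacet
 facet normal 0.708 -0.438 -0.553
  outer loop
   vertex 5.4 1.7 4.1
   vertex 2.5 0.8 1.1
   vertex 4.5 5.3 0.1
  endloop
 endfacet
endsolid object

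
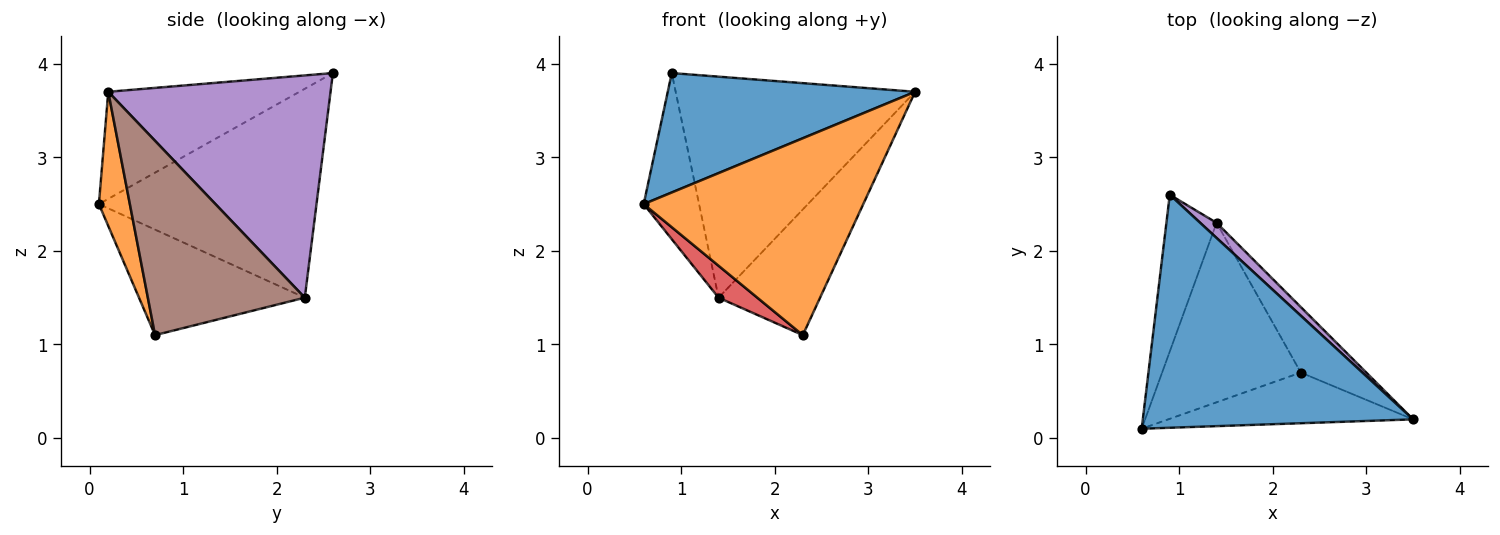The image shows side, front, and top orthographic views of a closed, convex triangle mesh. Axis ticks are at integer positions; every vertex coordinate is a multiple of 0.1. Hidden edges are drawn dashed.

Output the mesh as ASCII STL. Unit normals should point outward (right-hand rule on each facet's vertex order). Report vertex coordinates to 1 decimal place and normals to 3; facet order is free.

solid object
 facet normal -0.332 -0.430 0.839
  outer loop
   vertex 0.9 2.6 3.9
   vertex 0.6 0.1 2.5
   vertex 3.5 0.2 3.7
  endloop
 endfacet
 facet normal 0.135 -0.960 -0.247
  outer loop
   vertex 2.3 0.7 1.1
   vertex 3.5 0.2 3.7
   vertex 0.6 0.1 2.5
  endloop
 endfacet
 facet normal -0.944 0.240 -0.227
  outer loop
   vertex 1.4 2.3 1.5
   vertex 0.6 0.1 2.5
   vertex 0.9 2.6 3.9
  endloop
 endfacet
 facet normal -0.599 -0.140 -0.788
  outer loop
   vertex 1.4 2.3 1.5
   vertex 2.3 0.7 1.1
   vertex 0.6 0.1 2.5
  endloop
 endfacet
 facet normal 0.680 0.732 0.050
  outer loop
   vertex 1.4 2.3 1.5
   vertex 0.9 2.6 3.9
   vertex 3.5 0.2 3.7
  endloop
 endfacet
 facet normal 0.808 0.523 -0.272
  outer loop
   vertex 1.4 2.3 1.5
   vertex 3.5 0.2 3.7
   vertex 2.3 0.7 1.1
  endloop
 endfacet
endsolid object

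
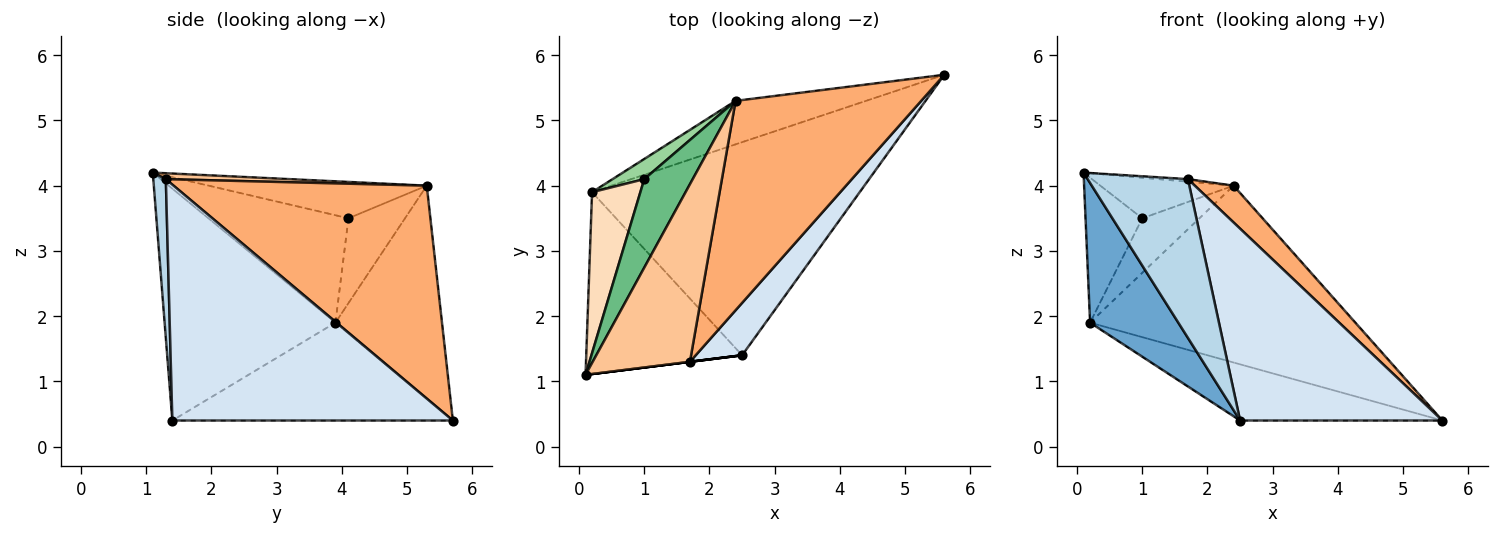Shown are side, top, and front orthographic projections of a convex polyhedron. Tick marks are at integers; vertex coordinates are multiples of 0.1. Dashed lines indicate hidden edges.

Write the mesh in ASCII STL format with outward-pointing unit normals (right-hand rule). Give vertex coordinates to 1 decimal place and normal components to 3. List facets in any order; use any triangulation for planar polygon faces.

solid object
 facet normal -0.763 -0.394 -0.513
  outer loop
   vertex 0.2 3.9 1.9
   vertex 2.5 1.4 0.4
   vertex 0.1 1.1 4.2
  endloop
 endfacet
 facet normal -0.333 0.240 -0.912
  outer loop
   vertex 0.2 3.9 1.9
   vertex 5.6 5.7 0.4
   vertex 2.5 1.4 0.4
  endloop
 endfacet
 facet normal 0.124 -0.992 0.000
  outer loop
   vertex 1.7 1.3 4.1
   vertex 0.1 1.1 4.2
   vertex 2.5 1.4 0.4
  endloop
 endfacet
 facet normal 0.801 -0.577 0.158
  outer loop
   vertex 1.7 1.3 4.1
   vertex 2.5 1.4 0.4
   vertex 5.6 5.7 0.4
  endloop
 endfacet
 facet normal -0.363 0.905 -0.222
  outer loop
   vertex 2.4 5.3 4.0
   vertex 5.6 5.7 0.4
   vertex 0.2 3.9 1.9
  endloop
 endfacet
 facet normal 0.749 -0.115 0.653
  outer loop
   vertex 2.4 5.3 4.0
   vertex 1.7 1.3 4.1
   vertex 5.6 5.7 0.4
  endloop
 endfacet
 facet normal 0.061 0.014 0.998
  outer loop
   vertex 2.4 5.3 4.0
   vertex 0.1 1.1 4.2
   vertex 1.7 1.3 4.1
  endloop
 endfacet
 facet normal -0.856 0.346 0.385
  outer loop
   vertex 1.0 4.1 3.5
   vertex 0.2 3.9 1.9
   vertex 0.1 1.1 4.2
  endloop
 endfacet
 facet normal -0.563 0.344 0.751
  outer loop
   vertex 1.0 4.1 3.5
   vertex 0.1 1.1 4.2
   vertex 2.4 5.3 4.0
  endloop
 endfacet
 facet normal -0.680 0.688 0.254
  outer loop
   vertex 1.0 4.1 3.5
   vertex 2.4 5.3 4.0
   vertex 0.2 3.9 1.9
  endloop
 endfacet
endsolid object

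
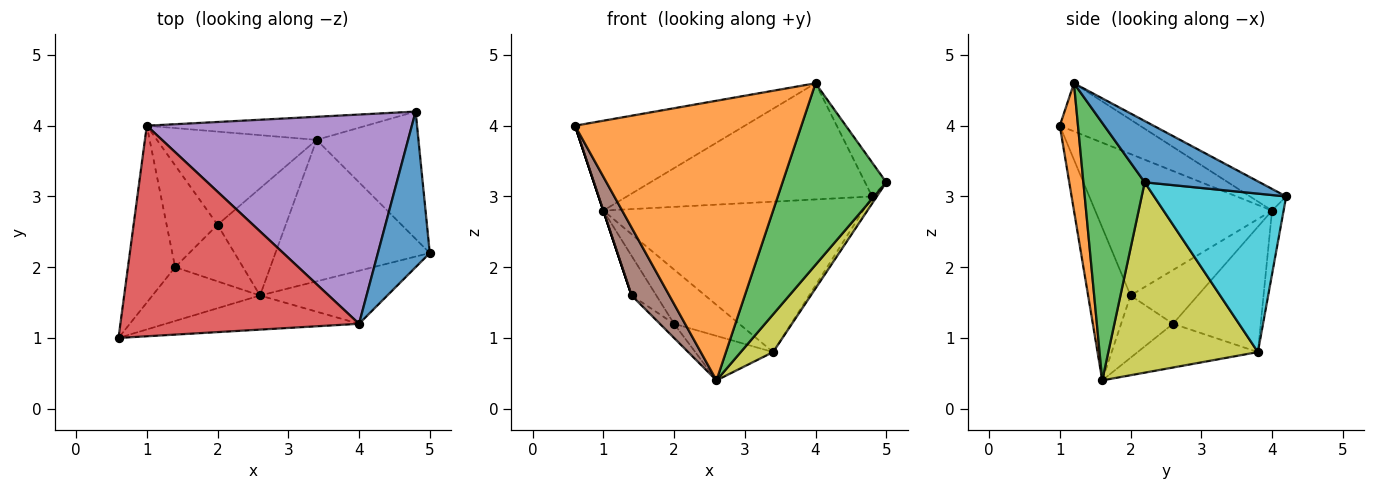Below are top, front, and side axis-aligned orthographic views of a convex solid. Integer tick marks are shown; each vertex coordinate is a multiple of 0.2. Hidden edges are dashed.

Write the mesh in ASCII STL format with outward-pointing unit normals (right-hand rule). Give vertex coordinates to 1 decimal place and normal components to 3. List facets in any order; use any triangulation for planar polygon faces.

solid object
 facet normal 0.756 0.140 0.640
  outer loop
   vertex 4.0 1.2 4.6
   vertex 5.0 2.2 3.2
   vertex 4.8 4.2 3.0
  endloop
 endfacet
 facet normal 0.080 -0.989 -0.121
  outer loop
   vertex 4.0 1.2 4.6
   vertex 0.6 1.0 4.0
   vertex 2.6 1.6 0.4
  endloop
 endfacet
 facet normal 0.493 -0.835 -0.244
  outer loop
   vertex 4.0 1.2 4.6
   vertex 2.6 1.6 0.4
   vertex 5.0 2.2 3.2
  endloop
 endfacet
 facet normal -0.182 0.386 0.904
  outer loop
   vertex 4.0 1.2 4.6
   vertex 1.0 4.0 2.8
   vertex 0.6 1.0 4.0
  endloop
 endfacet
 facet normal -0.071 0.484 0.872
  outer loop
   vertex 4.0 1.2 4.6
   vertex 4.8 4.2 3.0
   vertex 1.0 4.0 2.8
  endloop
 endfacet
 facet normal -0.661 -0.588 -0.465
  outer loop
   vertex 1.4 2.0 1.6
   vertex 2.6 1.6 0.4
   vertex 0.6 1.0 4.0
  endloop
 endfacet
 facet normal -0.949 0.000 -0.316
  outer loop
   vertex 1.4 2.0 1.6
   vertex 0.6 1.0 4.0
   vertex 1.0 4.0 2.8
  endloop
 endfacet
 facet normal -0.044 0.987 -0.152
  outer loop
   vertex 3.4 3.8 0.8
   vertex 1.0 4.0 2.8
   vertex 4.8 4.2 3.0
  endloop
 endfacet
 facet normal 0.766 -0.166 -0.621
  outer loop
   vertex 3.4 3.8 0.8
   vertex 5.0 2.2 3.2
   vertex 2.6 1.6 0.4
  endloop
 endfacet
 facet normal 0.841 0.030 -0.541
  outer loop
   vertex 3.4 3.8 0.8
   vertex 4.8 4.2 3.0
   vertex 5.0 2.2 3.2
  endloop
 endfacet
 facet normal -0.510 0.330 -0.795
  outer loop
   vertex 2.0 2.6 1.2
   vertex 3.4 3.8 0.8
   vertex 2.6 1.6 0.4
  endloop
 endfacet
 facet normal -0.561 0.416 -0.715
  outer loop
   vertex 2.0 2.6 1.2
   vertex 1.0 4.0 2.8
   vertex 3.4 3.8 0.8
  endloop
 endfacet
 facet normal -0.665 0.181 -0.725
  outer loop
   vertex 2.0 2.6 1.2
   vertex 2.6 1.6 0.4
   vertex 1.4 2.0 1.6
  endloop
 endfacet
 facet normal -0.701 0.258 -0.664
  outer loop
   vertex 2.0 2.6 1.2
   vertex 1.4 2.0 1.6
   vertex 1.0 4.0 2.8
  endloop
 endfacet
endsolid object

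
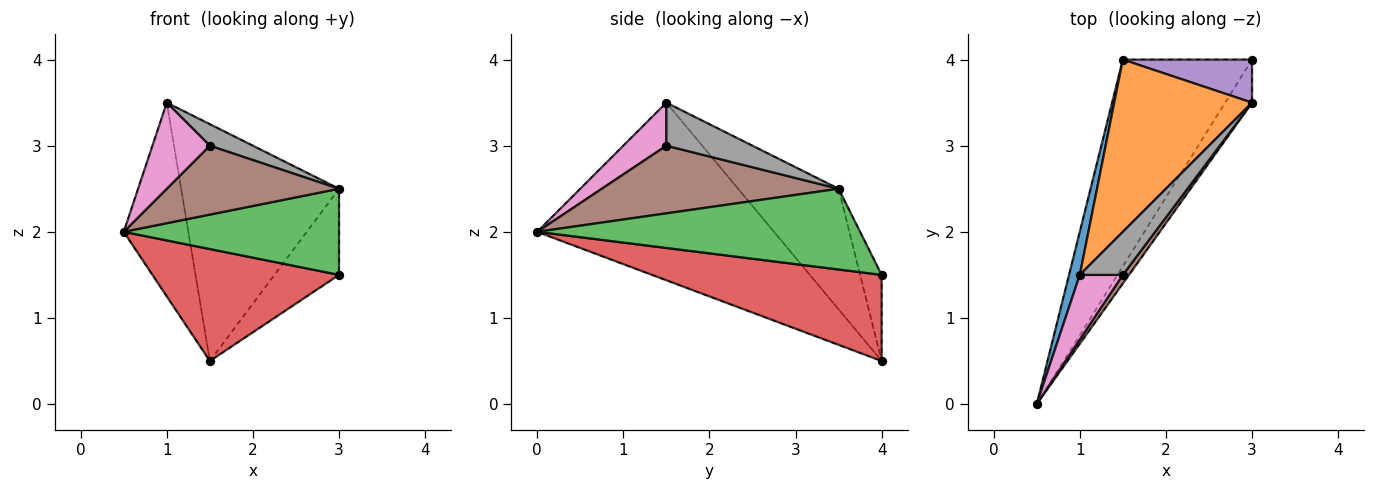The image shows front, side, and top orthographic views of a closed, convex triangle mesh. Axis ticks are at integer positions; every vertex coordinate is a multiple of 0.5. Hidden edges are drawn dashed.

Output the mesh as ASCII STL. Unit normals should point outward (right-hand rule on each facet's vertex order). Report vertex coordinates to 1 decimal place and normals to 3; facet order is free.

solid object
 facet normal -0.963 0.263 0.058
  outer loop
   vertex 1.0 1.5 3.5
   vertex 1.5 4.0 0.5
   vertex 0.5 0.0 2.0
  endloop
 endfacet
 facet normal -0.458 0.719 0.523
  outer loop
   vertex 1.0 1.5 3.5
   vertex 3.0 3.5 2.5
   vertex 1.5 4.0 0.5
  endloop
 endfacet
 facet normal 0.802 -0.535 -0.267
  outer loop
   vertex 3.0 4.0 1.5
   vertex 3.0 3.5 2.5
   vertex 0.5 0.0 2.0
  endloop
 endfacet
 facet normal 0.506 -0.411 -0.759
  outer loop
   vertex 3.0 4.0 1.5
   vertex 0.5 0.0 2.0
   vertex 1.5 4.0 0.5
  endloop
 endfacet
 facet normal -0.286 0.857 0.429
  outer loop
   vertex 3.0 4.0 1.5
   vertex 1.5 4.0 0.5
   vertex 3.0 3.5 2.5
  endloop
 endfacet
 facet normal 0.807 -0.587 0.073
  outer loop
   vertex 1.5 1.5 3.0
   vertex 0.5 0.0 2.0
   vertex 3.0 3.5 2.5
  endloop
 endfacet
 facet normal 0.514 -0.686 0.514
  outer loop
   vertex 1.5 1.5 3.0
   vertex 1.0 1.5 3.5
   vertex 0.5 0.0 2.0
  endloop
 endfacet
 facet normal 0.667 -0.333 0.667
  outer loop
   vertex 1.5 1.5 3.0
   vertex 3.0 3.5 2.5
   vertex 1.0 1.5 3.5
  endloop
 endfacet
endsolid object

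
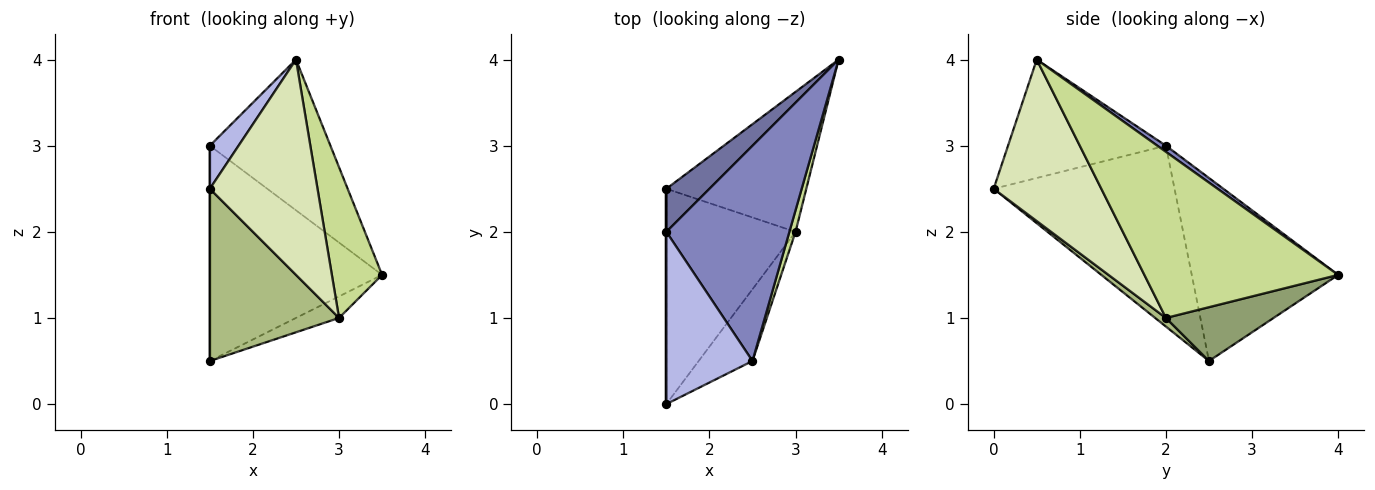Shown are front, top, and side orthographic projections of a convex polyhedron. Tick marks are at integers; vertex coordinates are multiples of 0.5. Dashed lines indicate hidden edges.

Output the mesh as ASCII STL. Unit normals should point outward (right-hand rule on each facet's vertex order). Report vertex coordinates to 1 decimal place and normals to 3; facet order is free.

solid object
 facet normal -0.640 0.753 0.151
  outer loop
   vertex 1.5 2.0 3.0
   vertex 3.5 4.0 1.5
   vertex 1.5 2.5 0.5
  endloop
 endfacet
 facet normal 0.041 0.573 0.819
  outer loop
   vertex 1.5 2.0 3.0
   vertex 2.5 0.5 4.0
   vertex 3.5 4.0 1.5
  endloop
 endfacet
 facet normal -1.000 0.000 0.000
  outer loop
   vertex 1.5 2.0 3.0
   vertex 1.5 2.5 0.5
   vertex 1.5 0.0 2.5
  endloop
 endfacet
 facet normal -0.800 -0.145 0.582
  outer loop
   vertex 1.5 2.0 3.0
   vertex 1.5 0.0 2.5
   vertex 2.5 0.5 4.0
  endloop
 endfacet
 facet normal 0.355 0.142 -0.924
  outer loop
   vertex 3.0 2.0 1.0
   vertex 1.5 2.5 0.5
   vertex 3.5 4.0 1.5
  endloop
 endfacet
 facet normal 0.052 -0.624 -0.780
  outer loop
   vertex 3.0 2.0 1.0
   vertex 1.5 0.0 2.5
   vertex 1.5 2.5 0.5
  endloop
 endfacet
 facet normal 0.967 -0.251 0.036
  outer loop
   vertex 3.0 2.0 1.0
   vertex 3.5 4.0 1.5
   vertex 2.5 0.5 4.0
  endloop
 endfacet
 facet normal 0.688 -0.688 -0.229
  outer loop
   vertex 3.0 2.0 1.0
   vertex 2.5 0.5 4.0
   vertex 1.5 0.0 2.5
  endloop
 endfacet
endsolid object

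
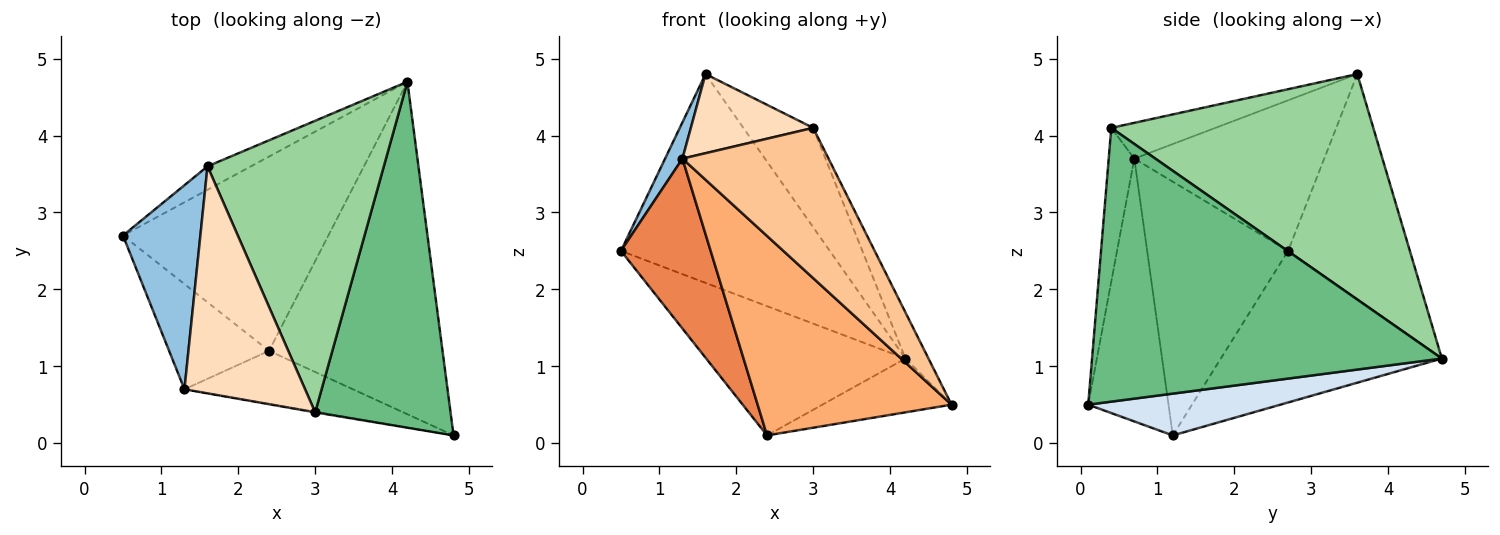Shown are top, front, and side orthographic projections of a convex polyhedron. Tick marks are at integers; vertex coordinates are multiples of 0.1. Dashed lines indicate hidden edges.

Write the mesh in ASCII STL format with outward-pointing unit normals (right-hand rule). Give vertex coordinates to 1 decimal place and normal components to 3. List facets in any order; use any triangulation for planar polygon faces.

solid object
 facet normal -0.501 0.860 -0.097
  outer loop
   vertex 1.6 3.6 4.8
   vertex 4.2 4.7 1.1
   vertex 0.5 2.7 2.5
  endloop
 endfacet
 facet normal -0.886 -0.081 0.456
  outer loop
   vertex 1.3 0.7 3.7
   vertex 1.6 3.6 4.8
   vertex 0.5 2.7 2.5
  endloop
 endfacet
 facet normal -0.524 0.472 -0.709
  outer loop
   vertex 2.4 1.2 0.1
   vertex 0.5 2.7 2.5
   vertex 4.2 4.7 1.1
  endloop
 endfacet
 facet normal 0.231 0.155 -0.960
  outer loop
   vertex 2.4 1.2 0.1
   vertex 4.2 4.7 1.1
   vertex 4.8 0.1 0.5
  endloop
 endfacet
 facet normal -0.801 -0.509 -0.315
  outer loop
   vertex 2.4 1.2 0.1
   vertex 1.3 0.7 3.7
   vertex 0.5 2.7 2.5
  endloop
 endfacet
 facet normal -0.372 -0.897 -0.238
  outer loop
   vertex 2.4 1.2 0.1
   vertex 4.8 0.1 0.5
   vertex 1.3 0.7 3.7
  endloop
 endfacet
 facet normal -0.173 -0.985 -0.004
  outer loop
   vertex 3.0 0.4 4.1
   vertex 1.3 0.7 3.7
   vertex 4.8 0.1 0.5
  endloop
 endfacet
 facet normal -0.270 -0.317 0.909
  outer loop
   vertex 3.0 0.4 4.1
   vertex 1.6 3.6 4.8
   vertex 1.3 0.7 3.7
  endloop
 endfacet
 facet normal 0.895 0.059 0.442
  outer loop
   vertex 3.0 0.4 4.1
   vertex 4.8 0.1 0.5
   vertex 4.2 4.7 1.1
  endloop
 endfacet
 facet normal 0.771 0.205 0.603
  outer loop
   vertex 3.0 0.4 4.1
   vertex 4.2 4.7 1.1
   vertex 1.6 3.6 4.8
  endloop
 endfacet
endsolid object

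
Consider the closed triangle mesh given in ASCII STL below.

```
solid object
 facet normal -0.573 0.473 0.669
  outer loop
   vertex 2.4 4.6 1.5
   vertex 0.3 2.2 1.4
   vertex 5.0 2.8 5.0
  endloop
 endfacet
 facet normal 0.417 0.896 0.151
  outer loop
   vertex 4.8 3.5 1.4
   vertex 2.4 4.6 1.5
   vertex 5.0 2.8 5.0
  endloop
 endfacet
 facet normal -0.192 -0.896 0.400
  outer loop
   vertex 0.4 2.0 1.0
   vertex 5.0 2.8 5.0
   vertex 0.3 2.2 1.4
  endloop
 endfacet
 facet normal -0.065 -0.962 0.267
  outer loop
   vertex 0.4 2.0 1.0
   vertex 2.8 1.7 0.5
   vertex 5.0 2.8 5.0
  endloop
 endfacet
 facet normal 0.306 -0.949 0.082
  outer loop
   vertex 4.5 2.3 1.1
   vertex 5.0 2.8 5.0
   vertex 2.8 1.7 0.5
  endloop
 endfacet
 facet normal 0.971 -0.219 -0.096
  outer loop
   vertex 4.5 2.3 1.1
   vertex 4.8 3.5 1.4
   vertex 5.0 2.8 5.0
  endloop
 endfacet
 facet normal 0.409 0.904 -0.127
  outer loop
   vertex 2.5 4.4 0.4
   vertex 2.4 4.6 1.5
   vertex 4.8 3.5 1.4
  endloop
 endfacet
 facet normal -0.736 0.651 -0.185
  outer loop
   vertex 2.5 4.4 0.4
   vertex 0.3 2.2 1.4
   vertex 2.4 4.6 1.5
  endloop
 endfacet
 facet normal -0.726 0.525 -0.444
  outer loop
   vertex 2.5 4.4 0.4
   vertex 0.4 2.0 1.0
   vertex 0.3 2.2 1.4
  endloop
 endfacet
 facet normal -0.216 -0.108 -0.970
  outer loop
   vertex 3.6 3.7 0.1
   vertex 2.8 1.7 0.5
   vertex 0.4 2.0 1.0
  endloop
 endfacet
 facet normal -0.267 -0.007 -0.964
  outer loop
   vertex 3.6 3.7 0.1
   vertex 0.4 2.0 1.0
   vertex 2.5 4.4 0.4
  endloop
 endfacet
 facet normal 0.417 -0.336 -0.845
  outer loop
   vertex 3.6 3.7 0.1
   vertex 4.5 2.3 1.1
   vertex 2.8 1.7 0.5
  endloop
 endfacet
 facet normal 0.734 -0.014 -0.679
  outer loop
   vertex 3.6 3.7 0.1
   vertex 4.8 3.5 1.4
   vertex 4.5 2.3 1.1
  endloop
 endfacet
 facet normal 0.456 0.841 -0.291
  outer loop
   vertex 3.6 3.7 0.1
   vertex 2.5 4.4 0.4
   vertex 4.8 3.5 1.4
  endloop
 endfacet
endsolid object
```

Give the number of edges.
21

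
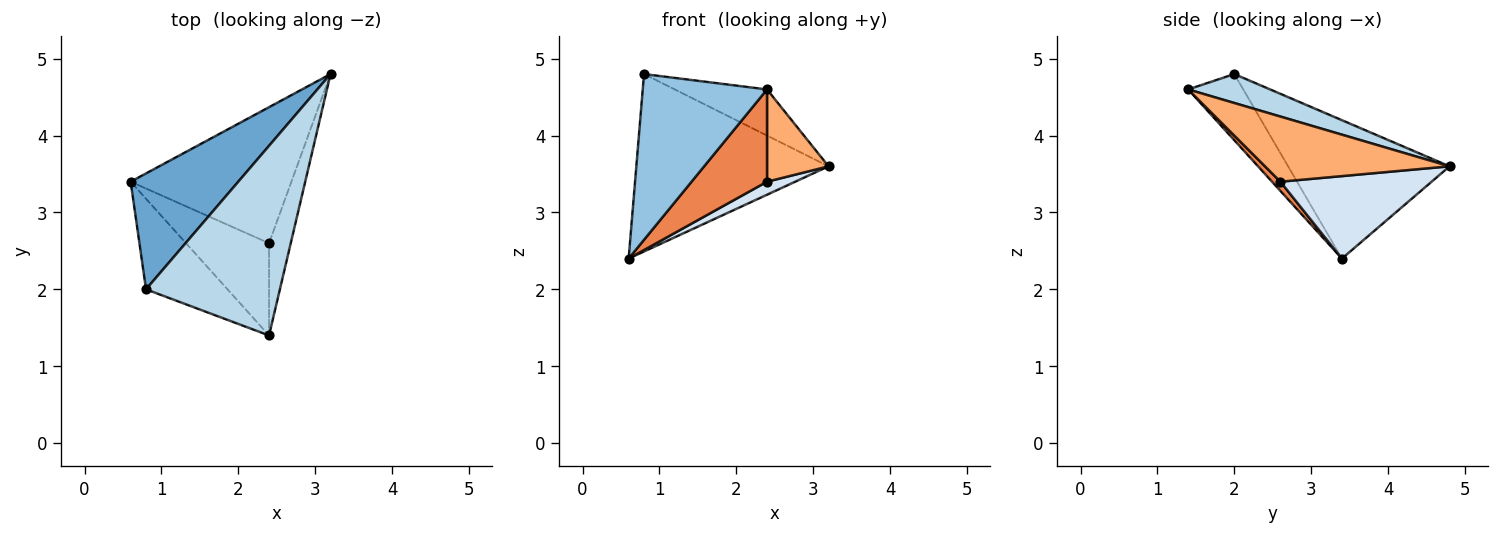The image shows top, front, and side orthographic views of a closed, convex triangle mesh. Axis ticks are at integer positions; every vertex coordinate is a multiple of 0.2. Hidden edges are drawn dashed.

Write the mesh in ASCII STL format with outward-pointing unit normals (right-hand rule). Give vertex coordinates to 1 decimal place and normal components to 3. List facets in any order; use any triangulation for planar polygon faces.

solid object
 facet normal -0.575 0.685 0.447
  outer loop
   vertex 0.8 2.0 4.8
   vertex 3.2 4.8 3.6
   vertex 0.6 3.4 2.4
  endloop
 endfacet
 facet normal -0.363 -0.818 -0.447
  outer loop
   vertex 0.8 2.0 4.8
   vertex 0.6 3.4 2.4
   vertex 2.4 1.4 4.6
  endloop
 endfacet
 facet normal 0.206 0.231 0.951
  outer loop
   vertex 0.8 2.0 4.8
   vertex 2.4 1.4 4.6
   vertex 3.2 4.8 3.6
  endloop
 endfacet
 facet normal 0.455 -0.085 -0.887
  outer loop
   vertex 2.4 2.6 3.4
   vertex 0.6 3.4 2.4
   vertex 3.2 4.8 3.6
  endloop
 endfacet
 facet normal 0.078 -0.705 -0.705
  outer loop
   vertex 2.4 2.6 3.4
   vertex 2.4 1.4 4.6
   vertex 0.6 3.4 2.4
  endloop
 endfacet
 facet normal 0.905 -0.302 -0.302
  outer loop
   vertex 2.4 2.6 3.4
   vertex 3.2 4.8 3.6
   vertex 2.4 1.4 4.6
  endloop
 endfacet
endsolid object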